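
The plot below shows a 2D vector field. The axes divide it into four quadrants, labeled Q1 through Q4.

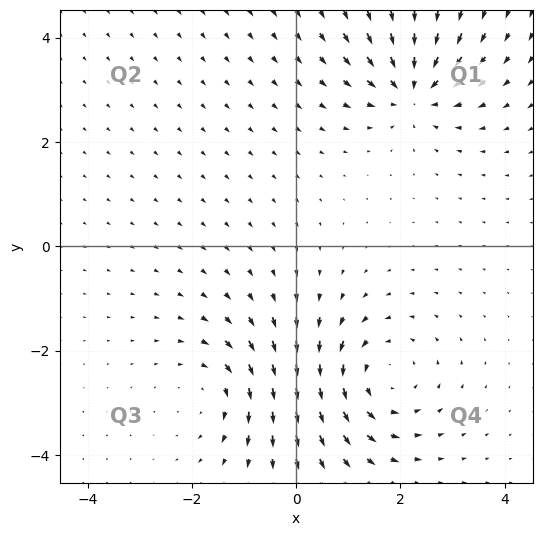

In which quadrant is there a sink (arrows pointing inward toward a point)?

The sink sits at approximately (2.2, 3.0), which lies in quadrant Q1. The divergence there is about -5, negative as expected for a sink.

Q1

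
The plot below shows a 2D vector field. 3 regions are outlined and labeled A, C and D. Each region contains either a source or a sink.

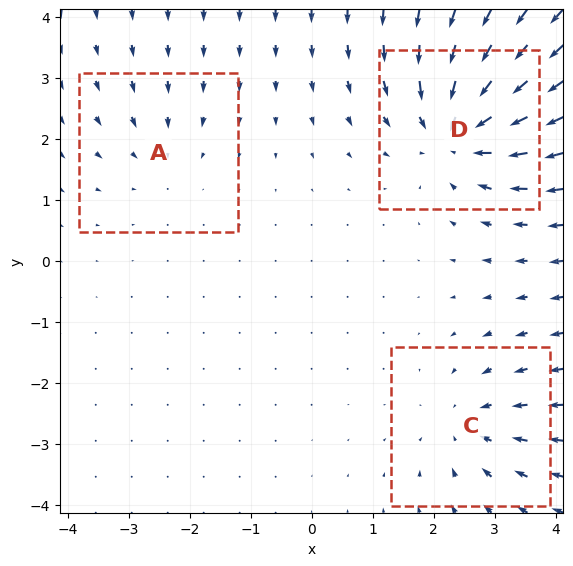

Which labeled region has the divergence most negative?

D

Divergence at each region's feature centre — A: about -2, C: about -3, D: about -6. Region D is most negative.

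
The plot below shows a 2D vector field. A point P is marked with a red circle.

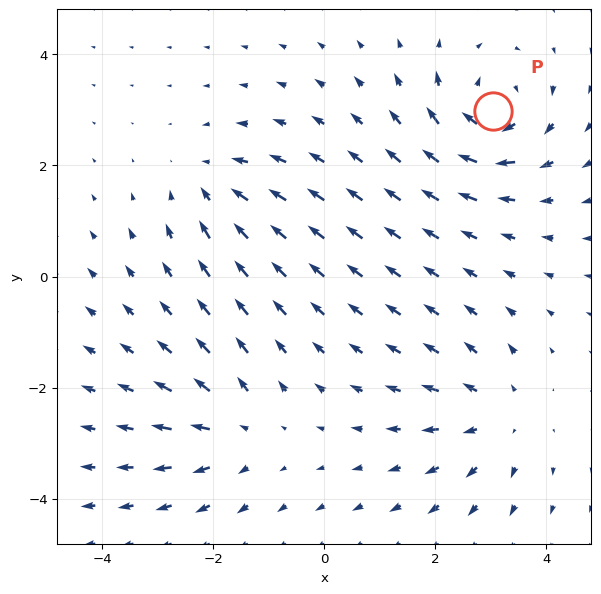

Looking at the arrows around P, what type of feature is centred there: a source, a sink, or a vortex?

At P (3.0, 3.0) the arrows circulate clockwise. Divergence ≈0, curl about -5 — near-zero divergence with nonzero curl is a vortex.

vortex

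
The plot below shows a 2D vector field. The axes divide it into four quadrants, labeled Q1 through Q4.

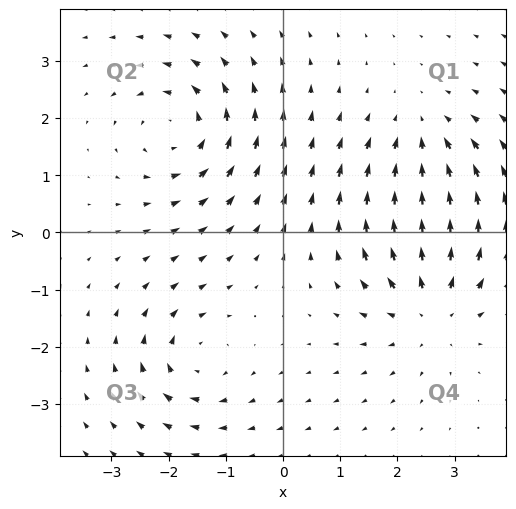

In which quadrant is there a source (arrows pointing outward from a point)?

The source sits at approximately (2.6, -1.3), which lies in quadrant Q4. The divergence there is about +4, positive as expected for a source.

Q4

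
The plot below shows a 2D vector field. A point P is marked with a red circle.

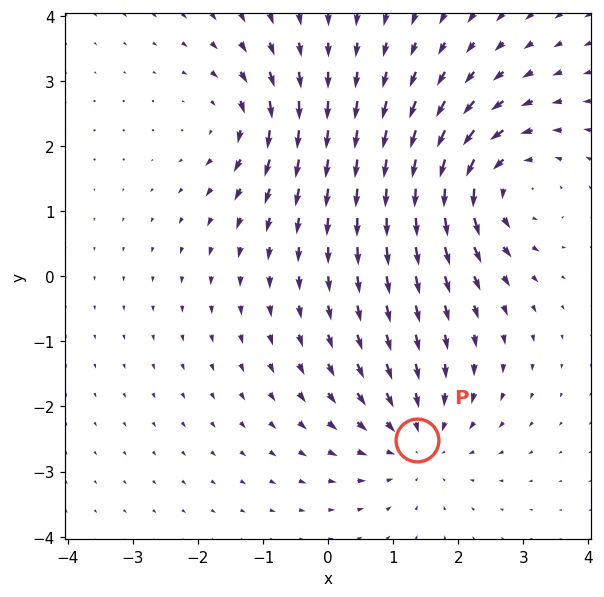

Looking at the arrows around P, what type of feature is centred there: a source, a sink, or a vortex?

At P (1.4, -2.5) the arrows converge inward. Divergence about -4, curl ≈0 — negative divergence with near-zero curl is a sink.

sink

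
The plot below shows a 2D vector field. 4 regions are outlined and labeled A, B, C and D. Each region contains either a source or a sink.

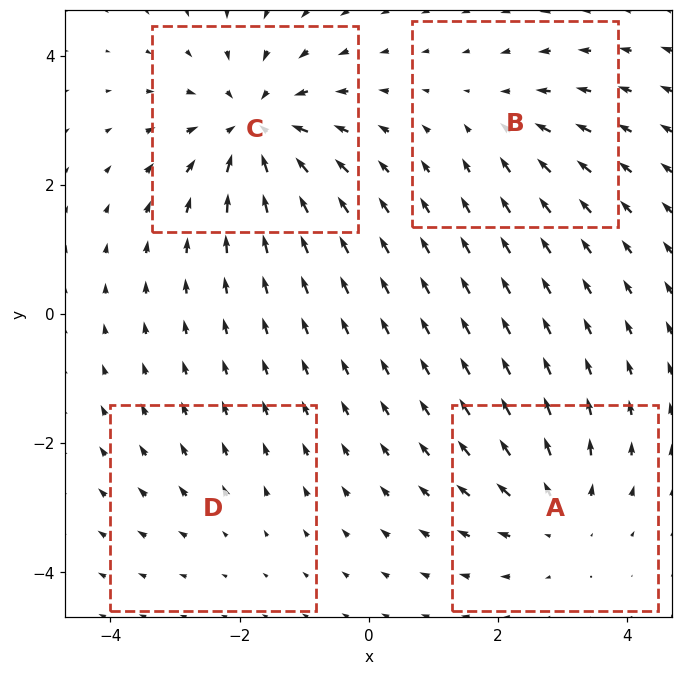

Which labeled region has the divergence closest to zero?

D

Divergence at each region's feature centre — A: about +5, B: about -3, C: about -7, D: about +2. Region D is closest to zero.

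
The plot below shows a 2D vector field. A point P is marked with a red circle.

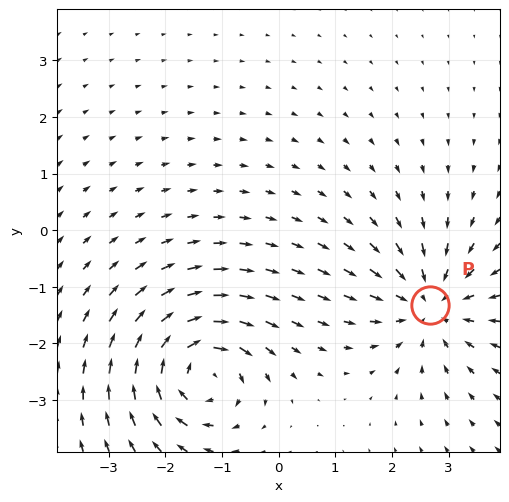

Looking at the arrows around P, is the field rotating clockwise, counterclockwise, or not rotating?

not rotating

Near P at (2.7, -1.3) the arrows show no circulation. The curl there is ≈0.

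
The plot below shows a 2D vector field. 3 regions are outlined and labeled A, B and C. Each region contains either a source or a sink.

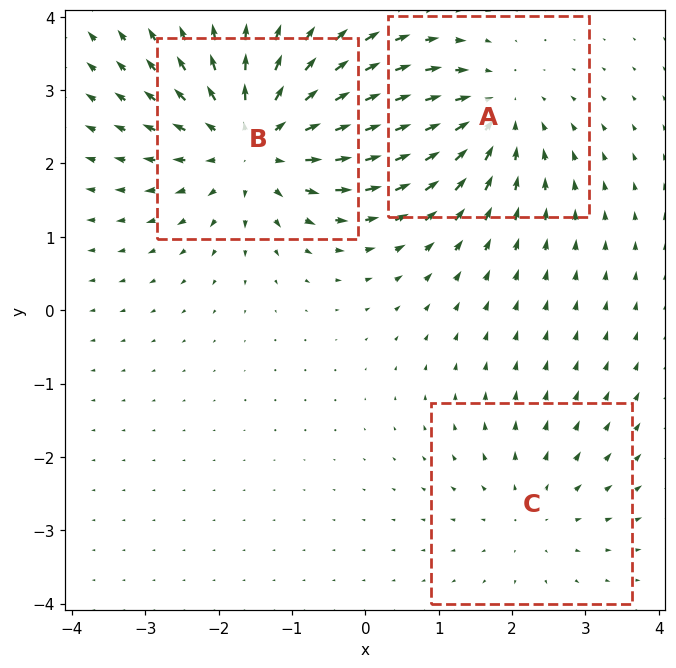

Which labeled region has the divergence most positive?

B

Divergence at each region's feature centre — A: about -3, B: about +4, C: about +2. Region B is most positive.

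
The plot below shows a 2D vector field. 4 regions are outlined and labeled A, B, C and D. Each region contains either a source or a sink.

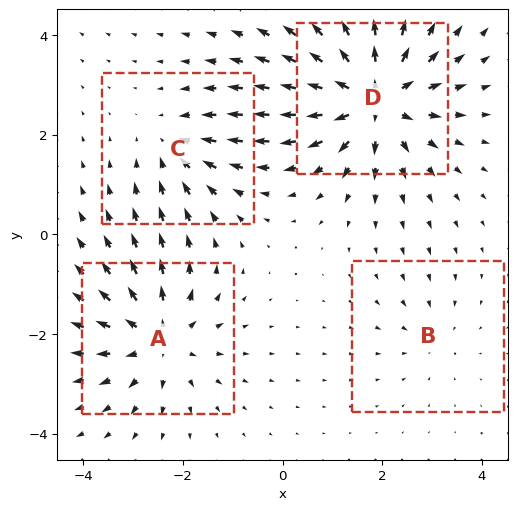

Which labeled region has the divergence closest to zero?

Divergence at each region's feature centre — A: about +5, B: about -2, C: about -3, D: about +7. Region B is closest to zero.

B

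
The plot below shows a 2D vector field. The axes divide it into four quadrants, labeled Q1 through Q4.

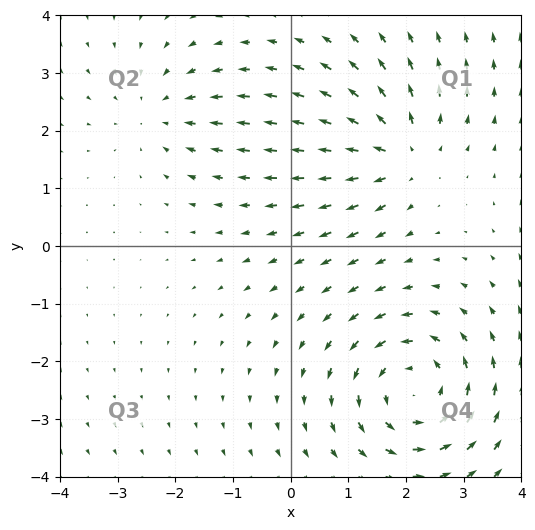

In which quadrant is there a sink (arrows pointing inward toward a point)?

The sink sits at approximately (-2.3, 2.3), which lies in quadrant Q2. The divergence there is about -2, negative as expected for a sink.

Q2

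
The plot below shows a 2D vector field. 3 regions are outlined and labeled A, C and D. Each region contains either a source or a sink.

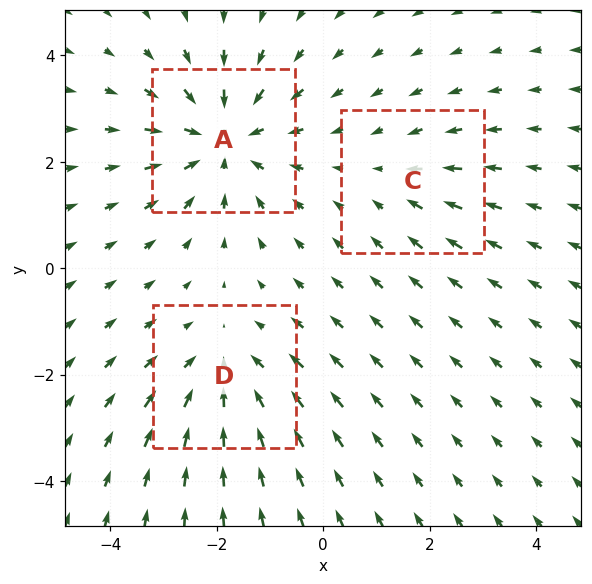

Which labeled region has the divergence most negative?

Divergence at each region's feature centre — A: about -4, C: about -2, D: about -3. Region A is most negative.

A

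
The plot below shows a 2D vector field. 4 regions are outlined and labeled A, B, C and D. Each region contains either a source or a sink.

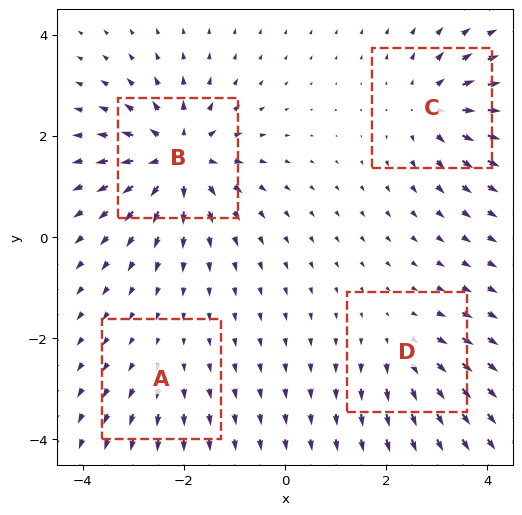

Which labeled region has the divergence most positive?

B

Divergence at each region's feature centre — A: about +2, B: about +9, C: about +6, D: about +4. Region B is most positive.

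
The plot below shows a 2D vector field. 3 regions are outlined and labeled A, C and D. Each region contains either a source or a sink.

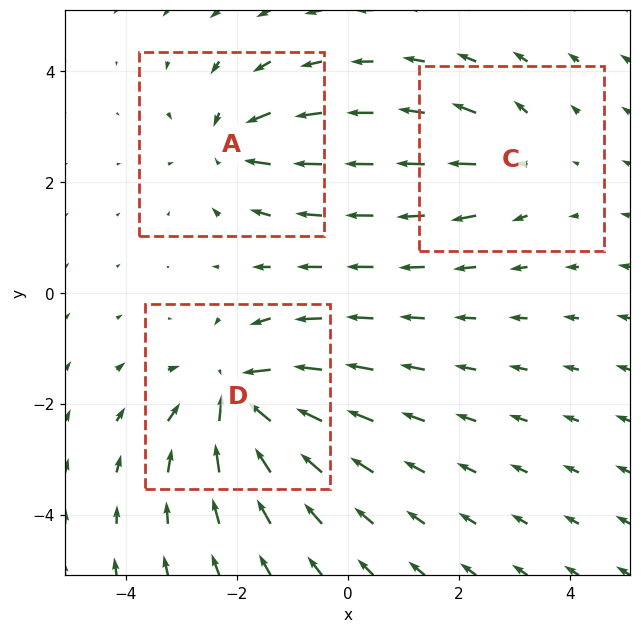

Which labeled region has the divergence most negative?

Divergence at each region's feature centre — A: about -3, C: about +2, D: about -5. Region D is most negative.

D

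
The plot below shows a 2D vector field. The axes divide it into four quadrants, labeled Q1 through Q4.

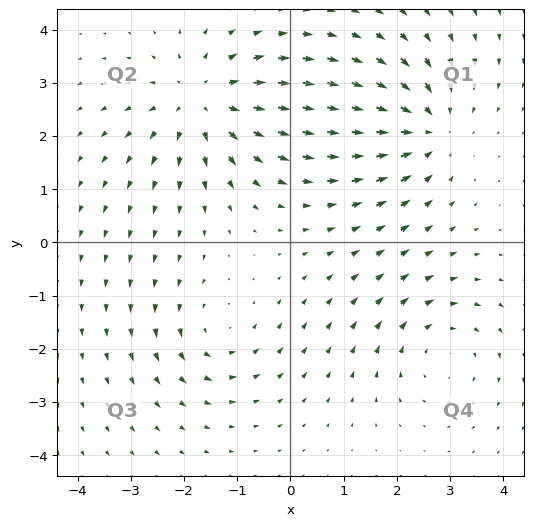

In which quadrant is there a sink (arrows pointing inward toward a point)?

The sink sits at approximately (2.6, 2.1), which lies in quadrant Q1. The divergence there is about -4, negative as expected for a sink.

Q1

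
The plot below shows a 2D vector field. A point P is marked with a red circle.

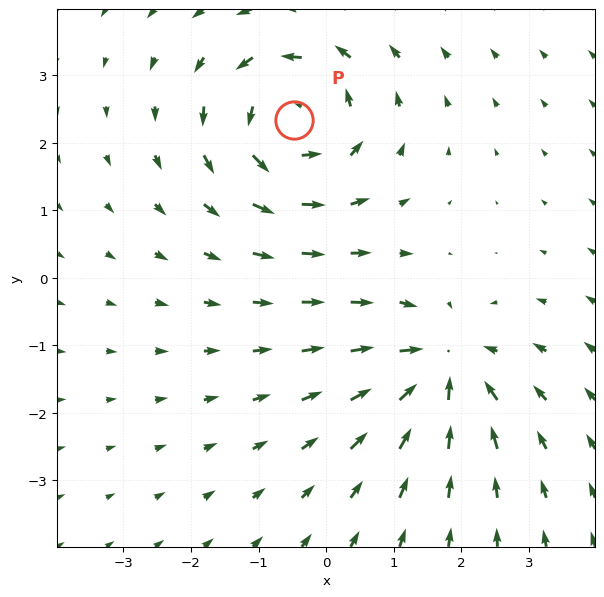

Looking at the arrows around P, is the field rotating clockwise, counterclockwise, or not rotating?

counterclockwise

Near P at (-0.5, 2.3) the arrows circulate counterclockwise. The curl (z-component) there is about +5; positive curl means counterclockwise rotation.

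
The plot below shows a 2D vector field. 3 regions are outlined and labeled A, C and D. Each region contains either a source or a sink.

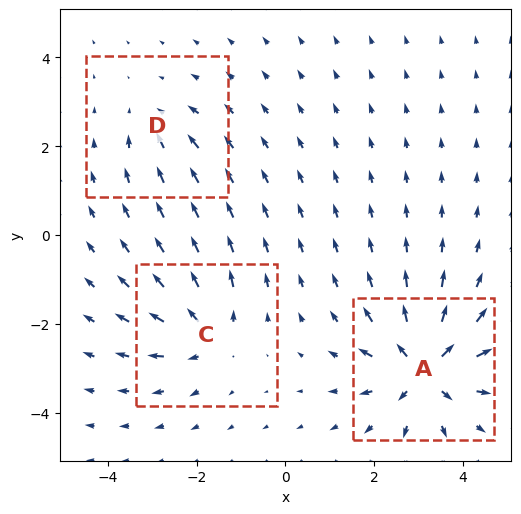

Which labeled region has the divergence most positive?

Divergence at each region's feature centre — A: about +6, C: about +4, D: about -2. Region A is most positive.

A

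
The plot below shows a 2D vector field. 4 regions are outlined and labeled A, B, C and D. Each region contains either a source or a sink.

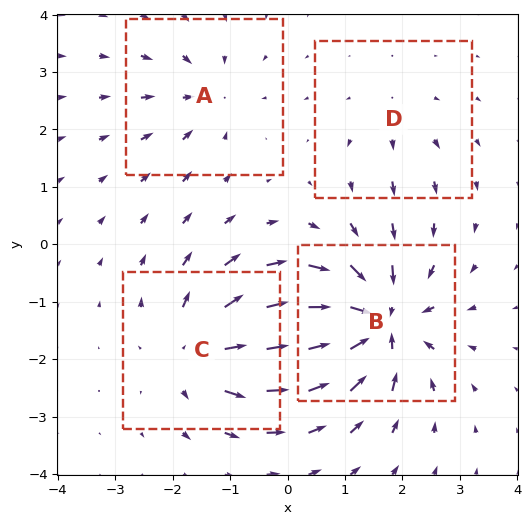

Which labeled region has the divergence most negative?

Divergence at each region's feature centre — A: about -4, B: about -8, C: about +6, D: about +2. Region B is most negative.

B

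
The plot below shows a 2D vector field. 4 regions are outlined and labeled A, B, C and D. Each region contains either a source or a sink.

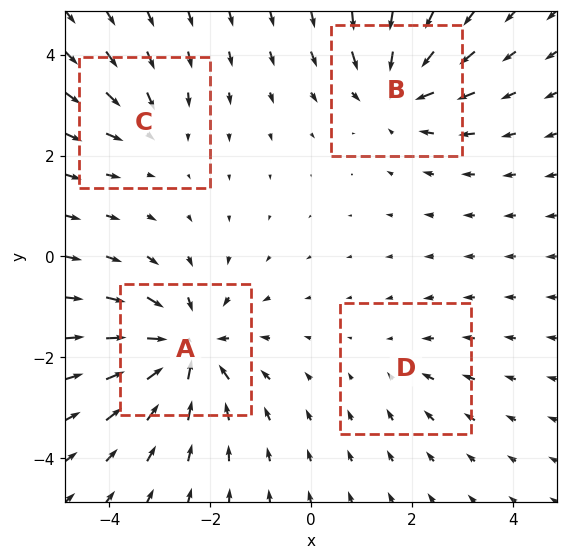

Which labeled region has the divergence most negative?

A

Divergence at each region's feature centre — A: about -6, B: about -5, C: about -3, D: about -2. Region A is most negative.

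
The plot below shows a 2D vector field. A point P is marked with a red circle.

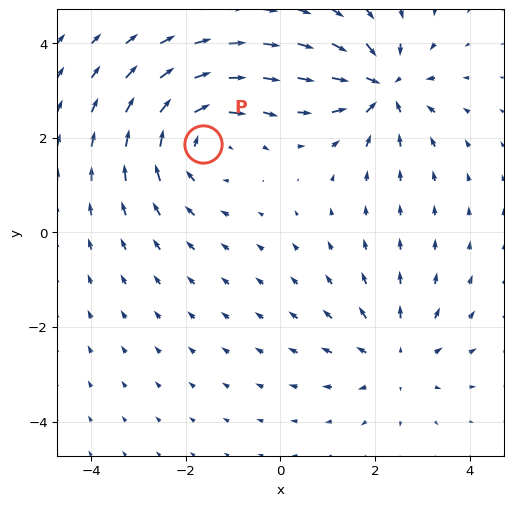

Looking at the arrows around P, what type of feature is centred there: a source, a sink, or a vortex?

At P (-1.6, 1.9) the arrows circulate clockwise. Divergence ≈0, curl about -4 — near-zero divergence with nonzero curl is a vortex.

vortex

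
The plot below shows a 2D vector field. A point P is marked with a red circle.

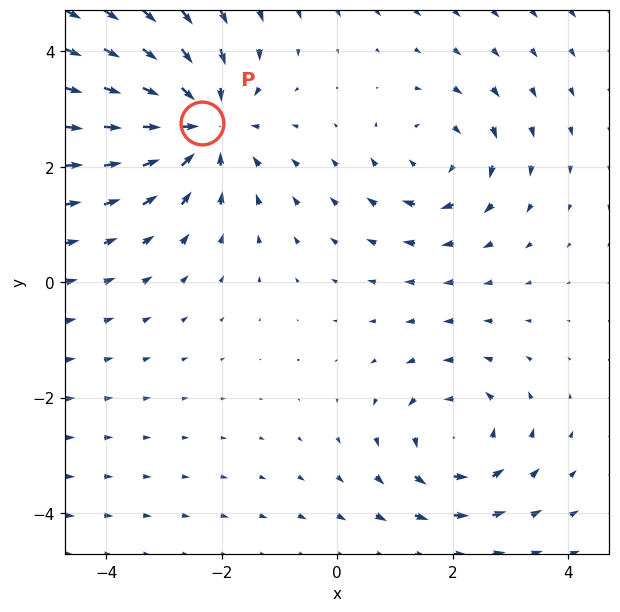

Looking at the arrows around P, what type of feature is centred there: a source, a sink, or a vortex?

sink

At P (-2.3, 2.8) the arrows converge inward. Divergence about -4, curl ≈0 — negative divergence with near-zero curl is a sink.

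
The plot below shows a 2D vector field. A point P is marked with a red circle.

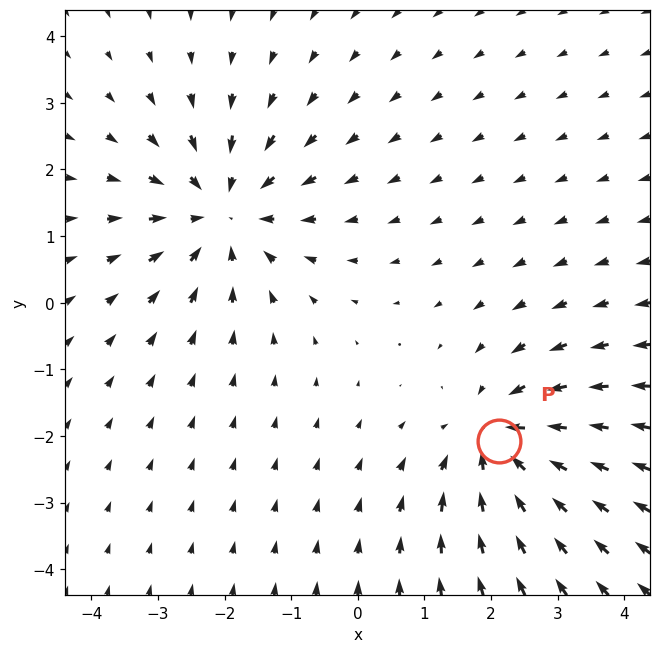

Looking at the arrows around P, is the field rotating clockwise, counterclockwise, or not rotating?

not rotating

Near P at (2.1, -2.1) the arrows show no circulation. The curl there is ≈0.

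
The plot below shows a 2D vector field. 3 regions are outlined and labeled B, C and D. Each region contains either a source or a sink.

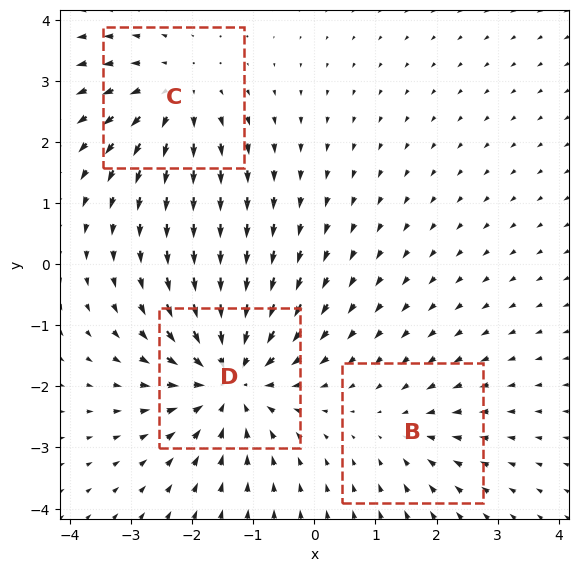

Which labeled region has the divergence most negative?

D

Divergence at each region's feature centre — B: about -2, C: about +3, D: about -5. Region D is most negative.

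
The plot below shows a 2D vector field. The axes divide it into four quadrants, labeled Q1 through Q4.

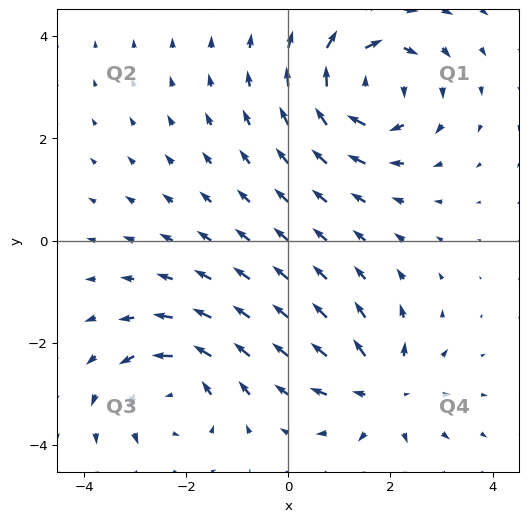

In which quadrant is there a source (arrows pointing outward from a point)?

Q4

The source sits at approximately (1.9, -3.0), which lies in quadrant Q4. The divergence there is about +4, positive as expected for a source.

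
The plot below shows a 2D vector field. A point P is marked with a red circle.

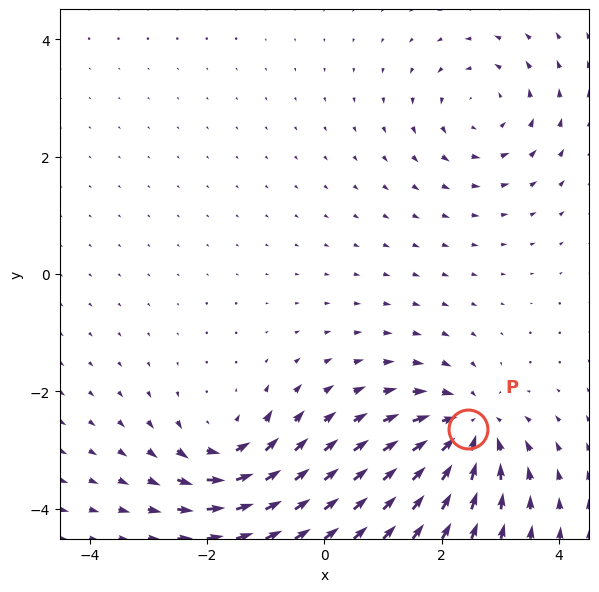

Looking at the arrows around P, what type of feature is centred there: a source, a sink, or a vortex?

sink

At P (2.4, -2.6) the arrows converge inward. Divergence about -5, curl ≈0 — negative divergence with near-zero curl is a sink.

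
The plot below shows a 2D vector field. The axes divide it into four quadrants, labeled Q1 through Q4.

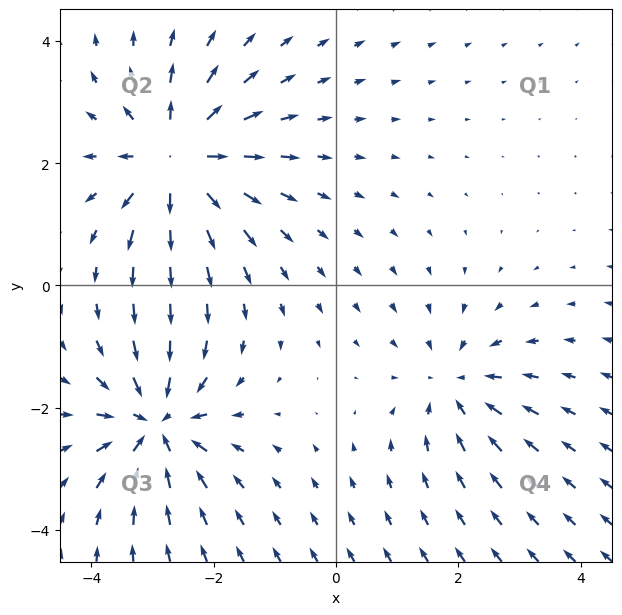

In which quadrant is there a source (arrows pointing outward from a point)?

The source sits at approximately (-2.6, 2.1), which lies in quadrant Q2. The divergence there is about +6, positive as expected for a source.

Q2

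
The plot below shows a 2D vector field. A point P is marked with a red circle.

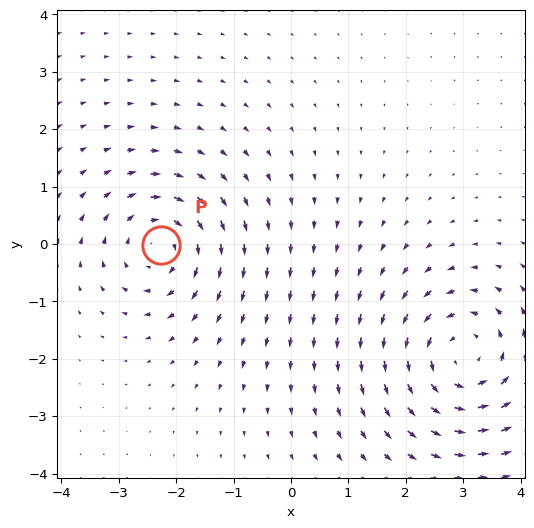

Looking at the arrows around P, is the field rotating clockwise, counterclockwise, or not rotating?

clockwise

Near P at (-2.3, -0.0) the arrows circulate clockwise. The curl (z-component) there is about -3; negative curl means clockwise rotation.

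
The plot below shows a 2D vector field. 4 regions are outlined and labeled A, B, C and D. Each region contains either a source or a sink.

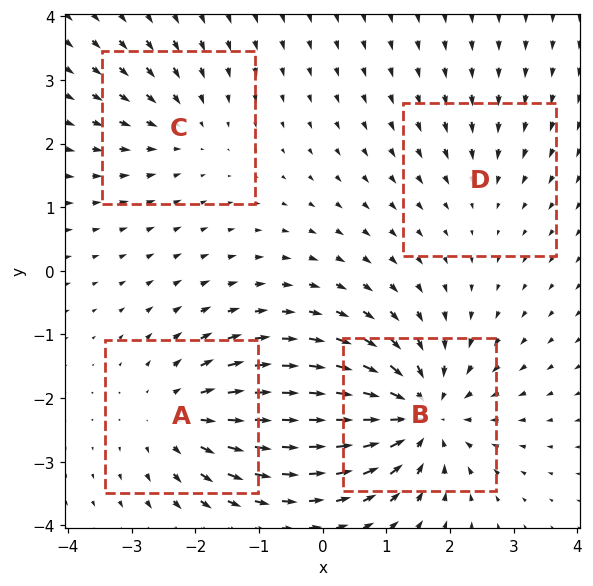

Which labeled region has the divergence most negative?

Divergence at each region's feature centre — A: about +5, B: about -7, C: about -3, D: about -2. Region B is most negative.

B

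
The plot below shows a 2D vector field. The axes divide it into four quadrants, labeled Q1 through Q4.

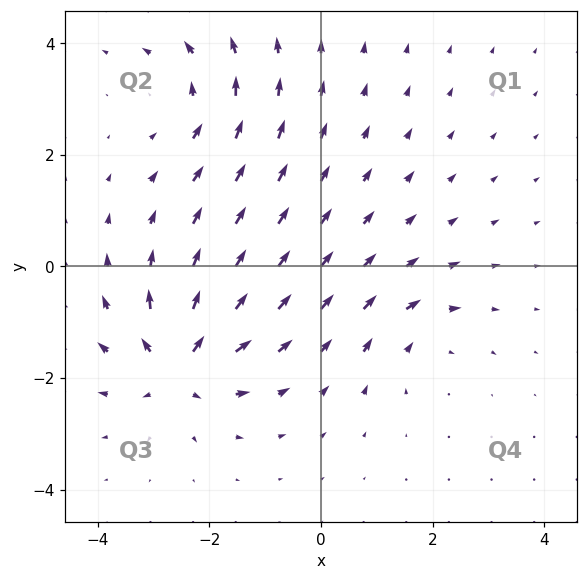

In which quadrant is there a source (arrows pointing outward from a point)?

The source sits at approximately (-2.6, -1.8), which lies in quadrant Q3. The divergence there is about +7, positive as expected for a source.

Q3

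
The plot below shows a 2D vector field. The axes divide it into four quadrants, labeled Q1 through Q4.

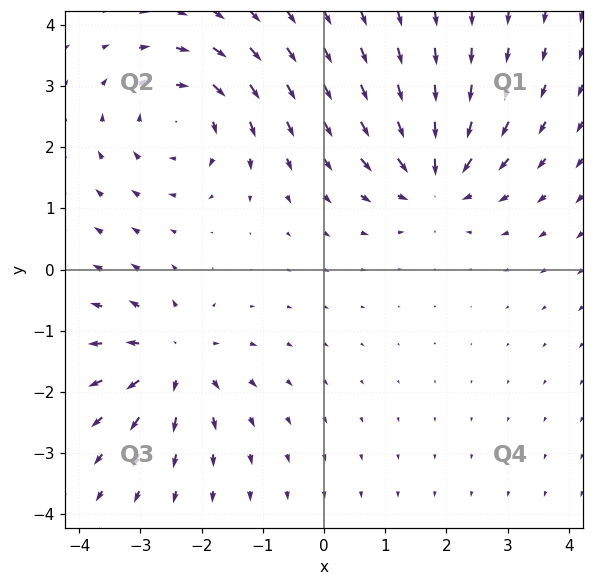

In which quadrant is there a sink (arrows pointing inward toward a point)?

Q1

The sink sits at approximately (1.8, 1.5), which lies in quadrant Q1. The divergence there is about -4, negative as expected for a sink.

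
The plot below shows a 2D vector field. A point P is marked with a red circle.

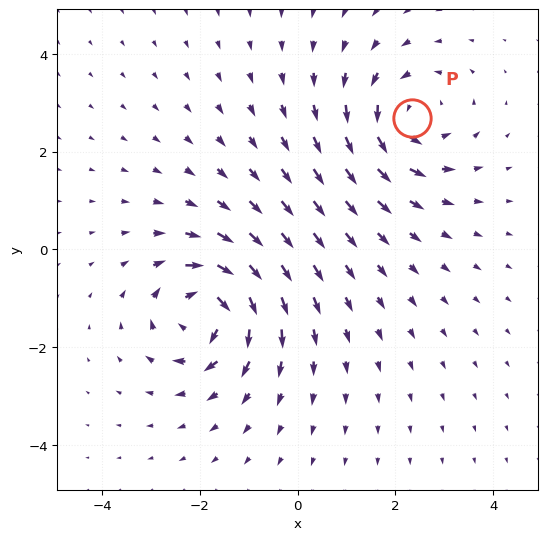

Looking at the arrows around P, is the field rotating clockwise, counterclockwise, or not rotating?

Near P at (2.3, 2.7) the arrows circulate counterclockwise. The curl (z-component) there is about +4; positive curl means counterclockwise rotation.

counterclockwise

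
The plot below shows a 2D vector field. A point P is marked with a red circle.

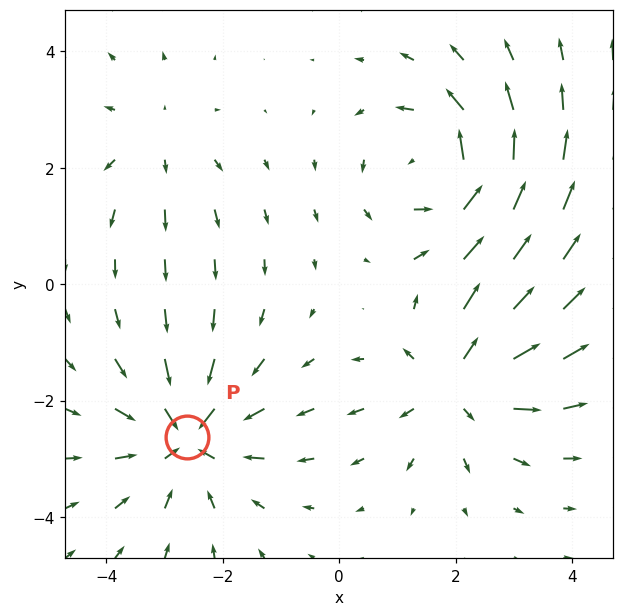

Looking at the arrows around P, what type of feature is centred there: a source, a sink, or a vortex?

sink

At P (-2.6, -2.6) the arrows converge inward. Divergence about -5, curl ≈0 — negative divergence with near-zero curl is a sink.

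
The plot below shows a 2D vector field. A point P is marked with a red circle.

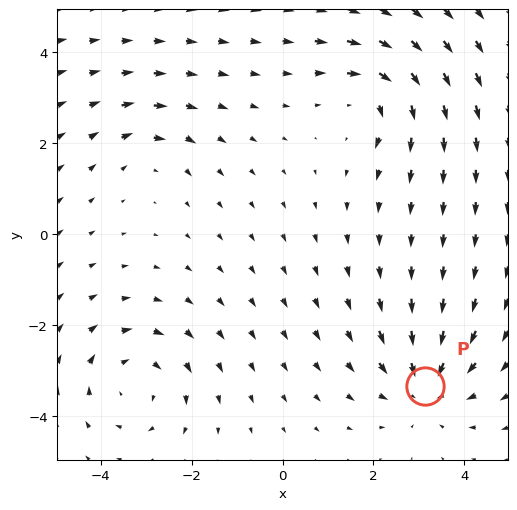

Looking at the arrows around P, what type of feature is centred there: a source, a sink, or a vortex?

sink

At P (3.1, -3.3) the arrows converge inward. Divergence about -4, curl ≈0 — negative divergence with near-zero curl is a sink.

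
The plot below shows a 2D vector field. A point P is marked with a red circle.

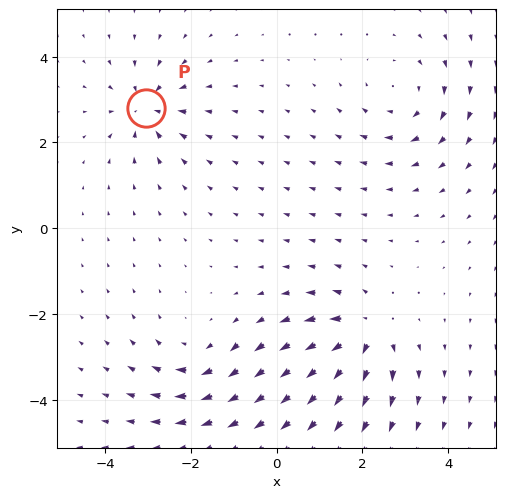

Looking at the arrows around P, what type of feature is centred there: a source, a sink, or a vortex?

sink

At P (-3.0, 2.8) the arrows converge inward. Divergence about -5, curl ≈0 — negative divergence with near-zero curl is a sink.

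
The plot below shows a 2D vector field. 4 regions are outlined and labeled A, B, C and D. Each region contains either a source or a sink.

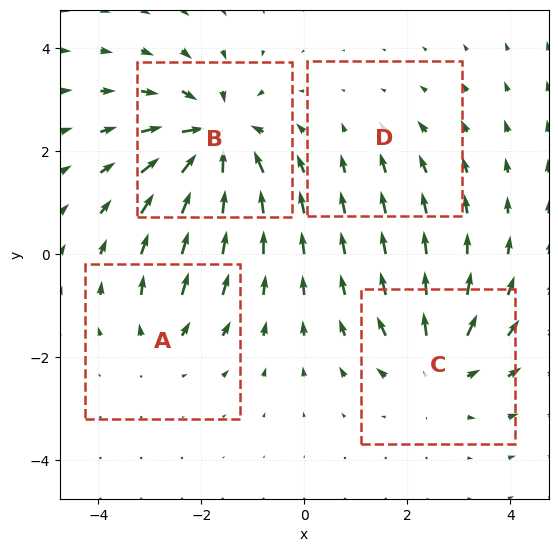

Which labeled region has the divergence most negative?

Divergence at each region's feature centre — A: about +3, B: about -8, C: about +5, D: about -2. Region B is most negative.

B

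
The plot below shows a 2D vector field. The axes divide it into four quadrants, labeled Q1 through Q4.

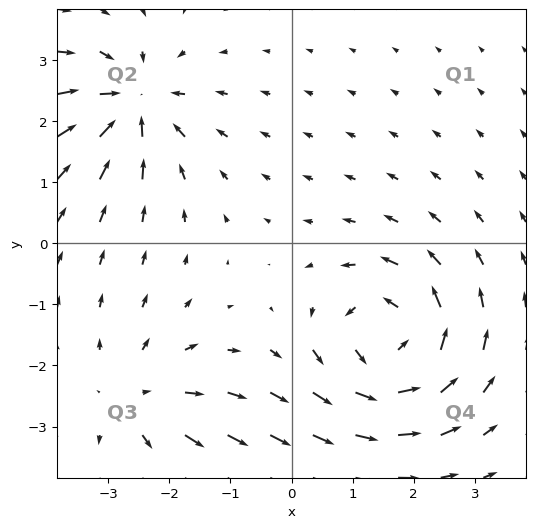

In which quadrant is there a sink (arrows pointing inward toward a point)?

The sink sits at approximately (-2.6, 2.3), which lies in quadrant Q2. The divergence there is about -4, negative as expected for a sink.

Q2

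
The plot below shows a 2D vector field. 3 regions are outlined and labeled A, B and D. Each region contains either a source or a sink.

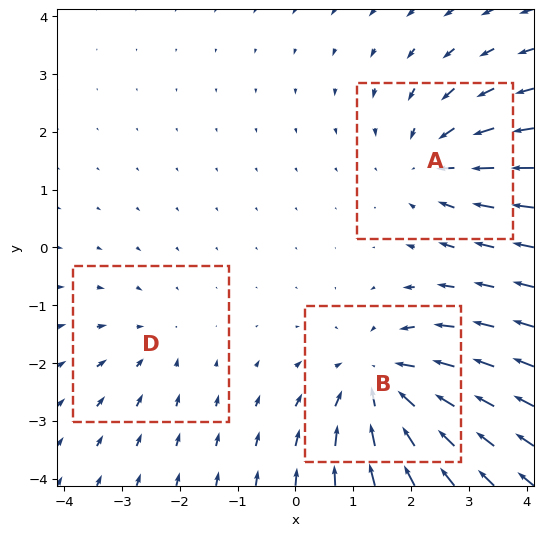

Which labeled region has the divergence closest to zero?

Divergence at each region's feature centre — A: about -3, B: about -4, D: about -2. Region D is closest to zero.

D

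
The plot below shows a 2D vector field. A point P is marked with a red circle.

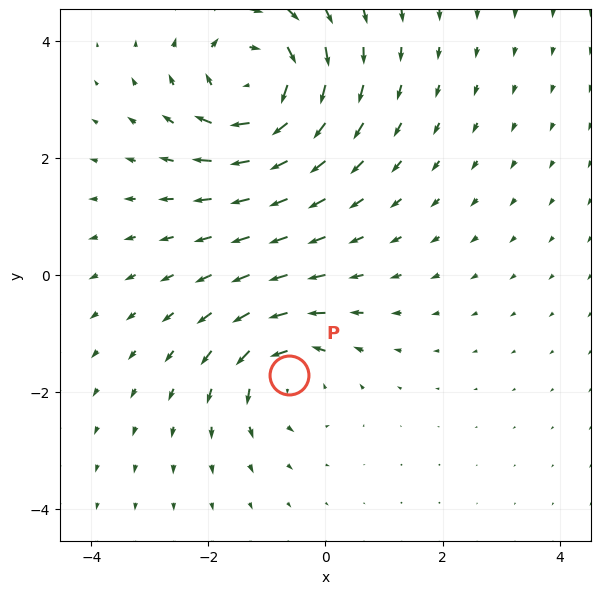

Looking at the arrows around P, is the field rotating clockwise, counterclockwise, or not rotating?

counterclockwise

Near P at (-0.6, -1.7) the arrows circulate counterclockwise. The curl (z-component) there is about +4; positive curl means counterclockwise rotation.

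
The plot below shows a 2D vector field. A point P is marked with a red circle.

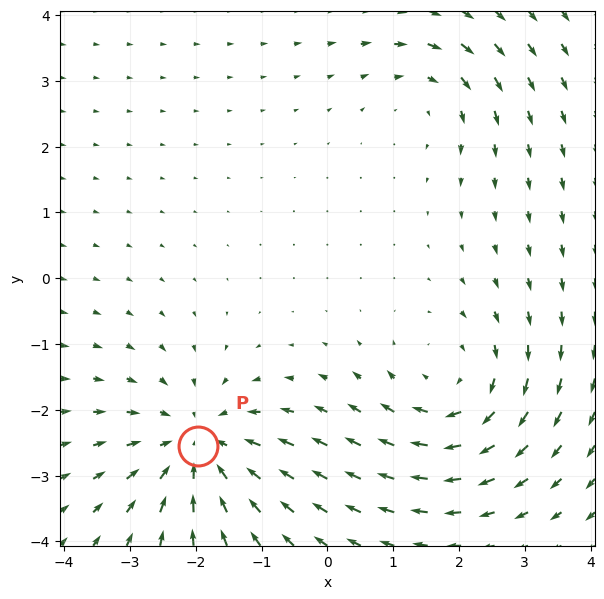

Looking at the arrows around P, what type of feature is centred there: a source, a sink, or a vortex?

sink

At P (-2.0, -2.5) the arrows converge inward. Divergence about -5, curl ≈0 — negative divergence with near-zero curl is a sink.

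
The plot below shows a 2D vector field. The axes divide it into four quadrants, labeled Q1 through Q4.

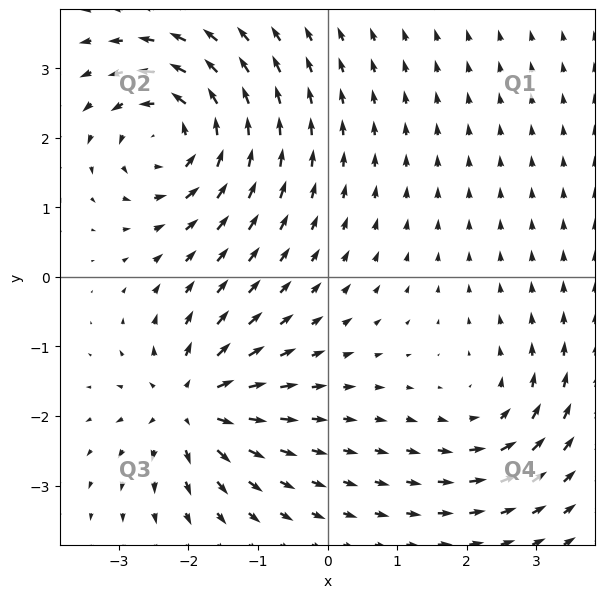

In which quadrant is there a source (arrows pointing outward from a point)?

Q3

The source sits at approximately (-2.0, -1.8), which lies in quadrant Q3. The divergence there is about +6, positive as expected for a source.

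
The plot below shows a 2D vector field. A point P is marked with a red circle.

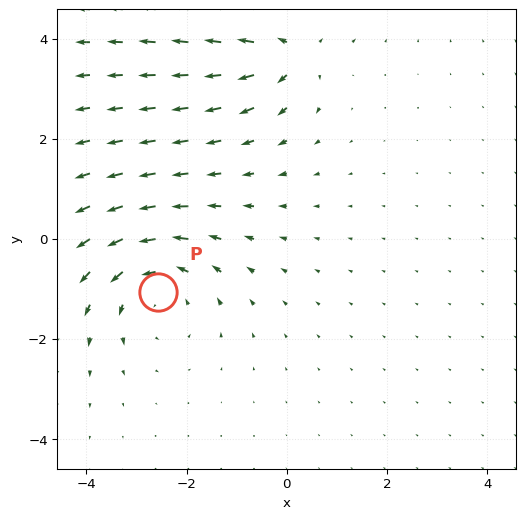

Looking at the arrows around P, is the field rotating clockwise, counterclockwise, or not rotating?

Near P at (-2.6, -1.1) the arrows circulate counterclockwise. The curl (z-component) there is about +4; positive curl means counterclockwise rotation.

counterclockwise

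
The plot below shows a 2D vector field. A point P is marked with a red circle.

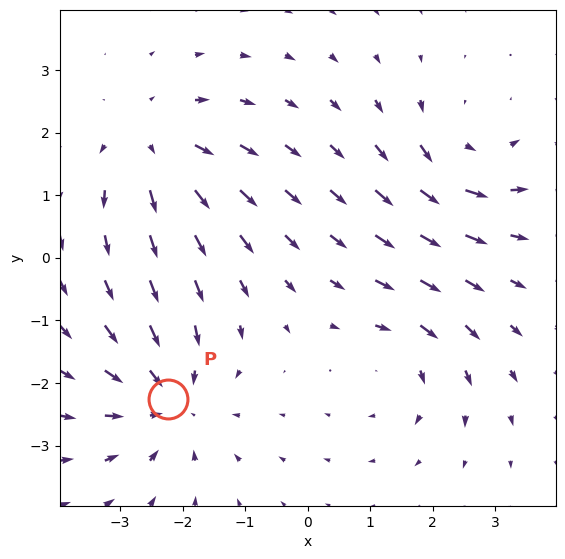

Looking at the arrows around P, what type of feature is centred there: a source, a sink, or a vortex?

At P (-2.2, -2.3) the arrows converge inward. Divergence about -4, curl ≈0 — negative divergence with near-zero curl is a sink.

sink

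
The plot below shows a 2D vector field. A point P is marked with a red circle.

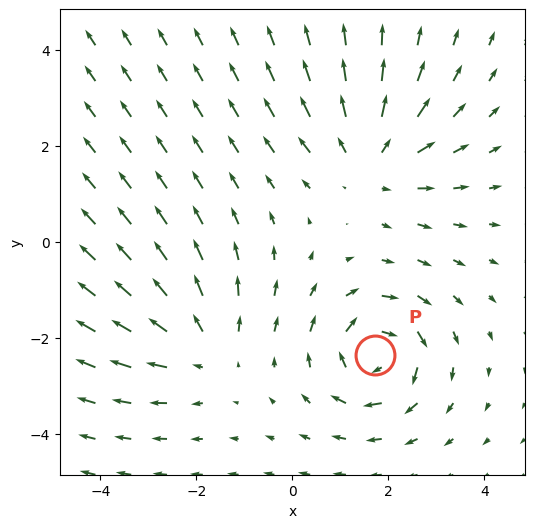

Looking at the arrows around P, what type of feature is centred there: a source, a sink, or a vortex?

At P (1.7, -2.3) the arrows circulate clockwise. Divergence ≈0, curl about -4 — near-zero divergence with nonzero curl is a vortex.

vortex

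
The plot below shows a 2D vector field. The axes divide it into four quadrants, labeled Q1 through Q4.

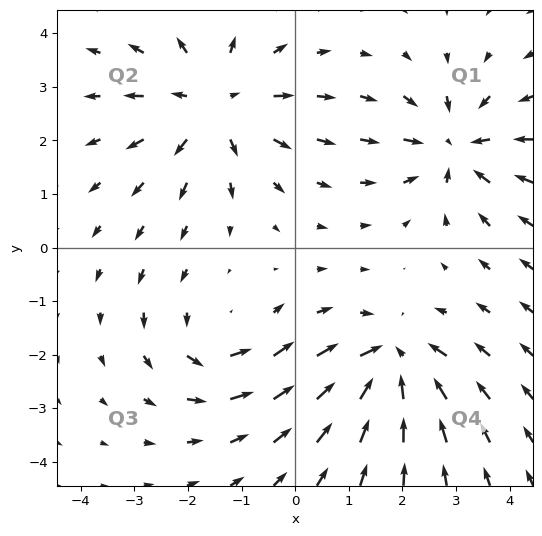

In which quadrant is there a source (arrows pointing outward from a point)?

The source sits at approximately (-1.5, 2.7), which lies in quadrant Q2. The divergence there is about +4, positive as expected for a source.

Q2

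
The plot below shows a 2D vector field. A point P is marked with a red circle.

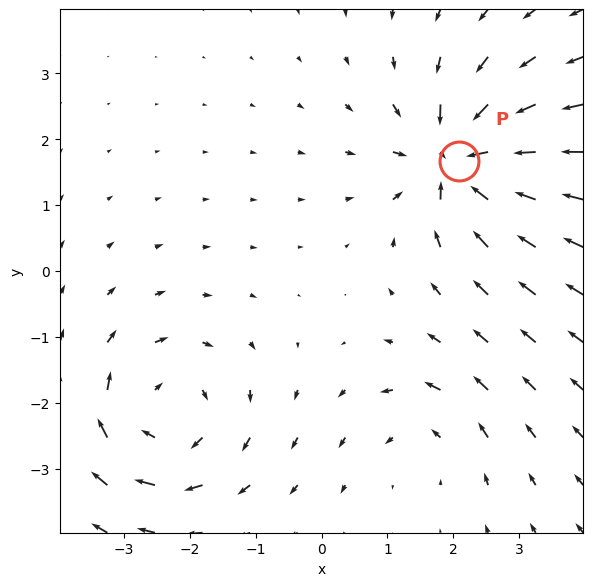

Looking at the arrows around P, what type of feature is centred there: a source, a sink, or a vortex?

At P (2.1, 1.7) the arrows converge inward. Divergence about -7, curl ≈0 — negative divergence with near-zero curl is a sink.

sink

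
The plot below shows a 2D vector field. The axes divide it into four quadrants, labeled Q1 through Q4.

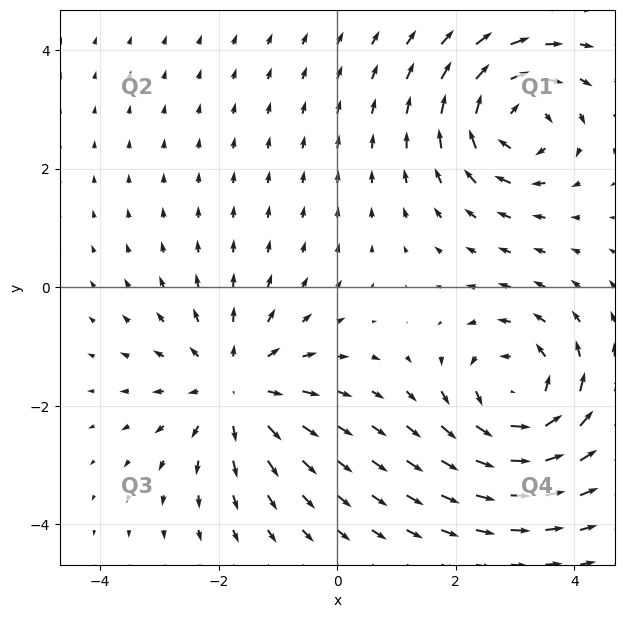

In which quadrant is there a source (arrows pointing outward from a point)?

The source sits at approximately (-1.7, -1.7), which lies in quadrant Q3. The divergence there is about +4, positive as expected for a source.

Q3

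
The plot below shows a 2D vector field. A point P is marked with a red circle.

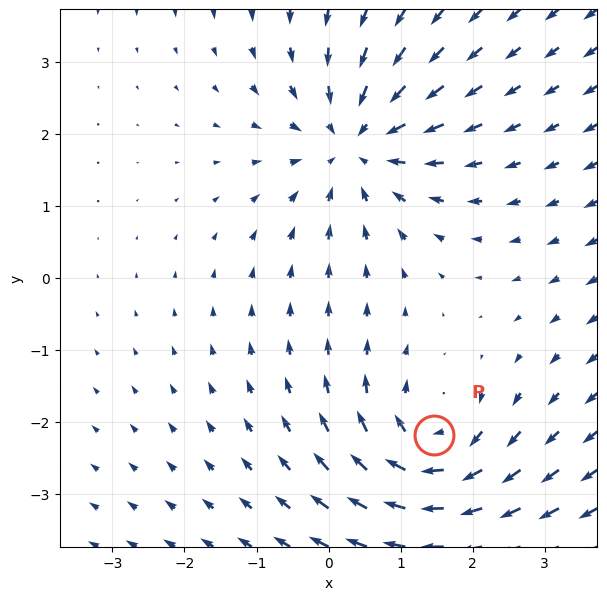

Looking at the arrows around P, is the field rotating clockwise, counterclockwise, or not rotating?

Near P at (1.5, -2.2) the arrows circulate clockwise. The curl (z-component) there is about -4; negative curl means clockwise rotation.

clockwise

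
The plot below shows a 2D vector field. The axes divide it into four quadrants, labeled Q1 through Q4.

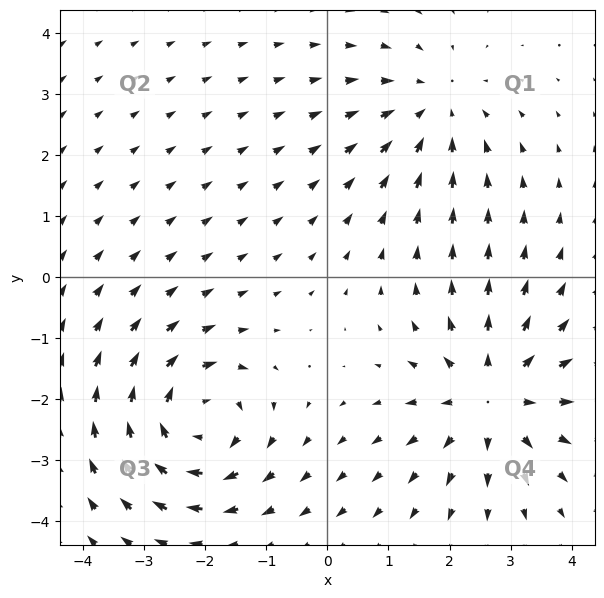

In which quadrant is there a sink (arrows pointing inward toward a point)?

The sink sits at approximately (1.7, 2.8), which lies in quadrant Q1. The divergence there is about -3, negative as expected for a sink.

Q1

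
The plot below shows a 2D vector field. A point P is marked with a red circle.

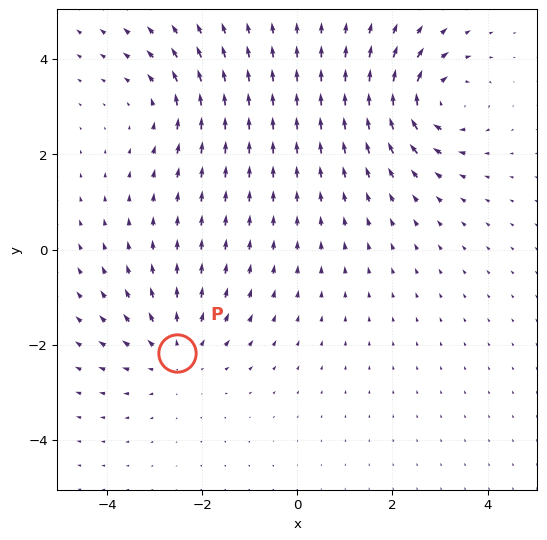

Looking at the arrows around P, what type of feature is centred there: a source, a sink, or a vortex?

source

At P (-2.5, -2.2) the arrows spread outward. Divergence about +3, curl ≈0 — positive divergence with near-zero curl is a source.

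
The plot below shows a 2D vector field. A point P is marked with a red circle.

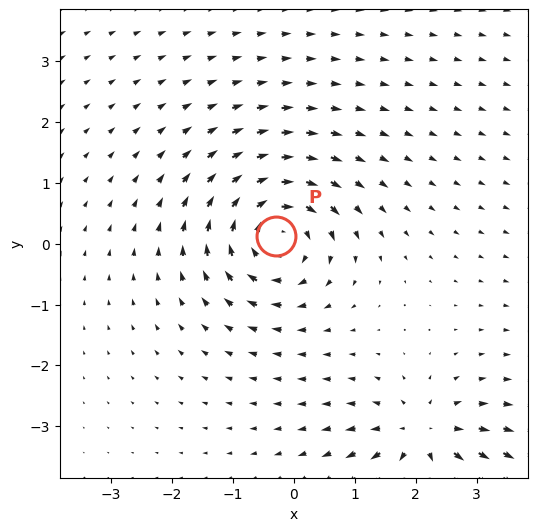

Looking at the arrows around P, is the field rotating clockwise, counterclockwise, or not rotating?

Near P at (-0.3, 0.1) the arrows circulate clockwise. The curl (z-component) there is about -7; negative curl means clockwise rotation.

clockwise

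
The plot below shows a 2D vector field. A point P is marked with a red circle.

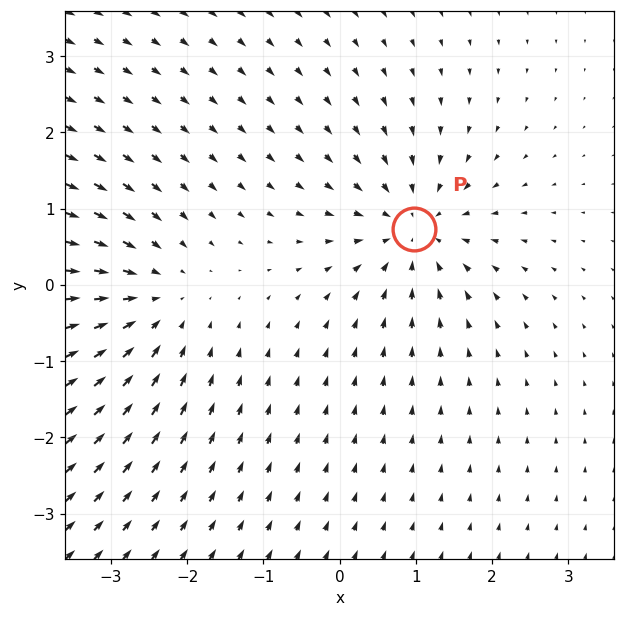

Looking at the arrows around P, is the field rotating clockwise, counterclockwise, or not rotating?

not rotating

Near P at (1.0, 0.7) the arrows show no circulation. The curl there is ≈0.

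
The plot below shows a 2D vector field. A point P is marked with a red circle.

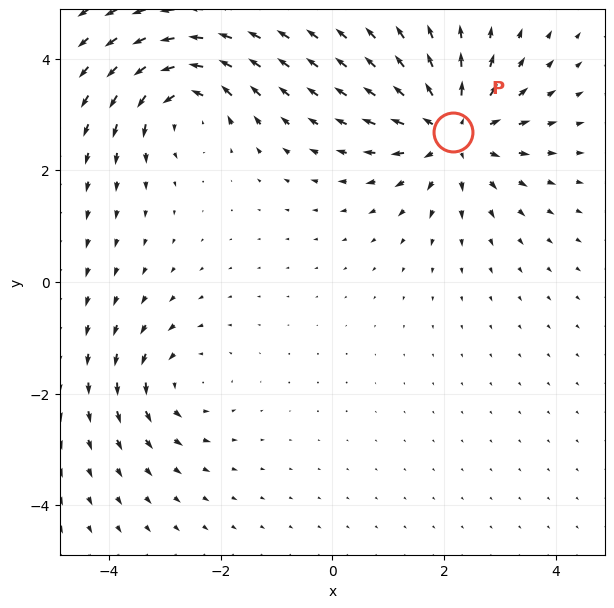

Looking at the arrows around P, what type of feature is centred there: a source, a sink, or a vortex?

source

At P (2.2, 2.7) the arrows spread outward. Divergence about +5, curl ≈0 — positive divergence with near-zero curl is a source.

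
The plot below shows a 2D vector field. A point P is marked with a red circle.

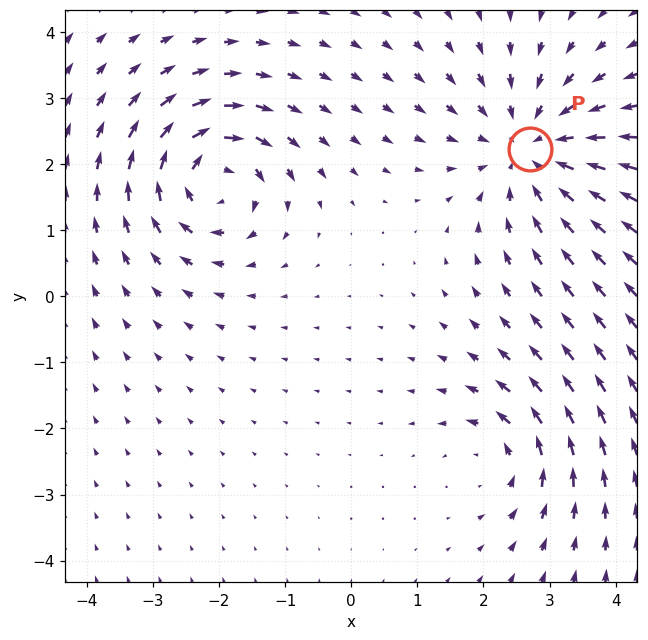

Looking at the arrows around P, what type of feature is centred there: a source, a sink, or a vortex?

sink

At P (2.7, 2.2) the arrows converge inward. Divergence about -4, curl ≈0 — negative divergence with near-zero curl is a sink.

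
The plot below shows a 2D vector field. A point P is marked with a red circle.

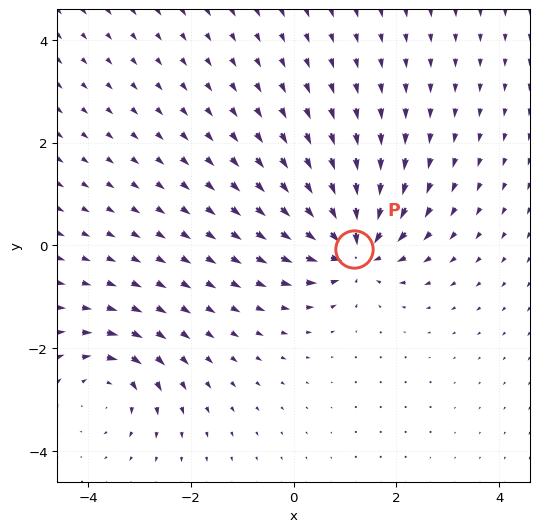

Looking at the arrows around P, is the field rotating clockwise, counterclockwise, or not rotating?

not rotating

Near P at (1.2, -0.1) the arrows show no circulation. The curl there is ≈0.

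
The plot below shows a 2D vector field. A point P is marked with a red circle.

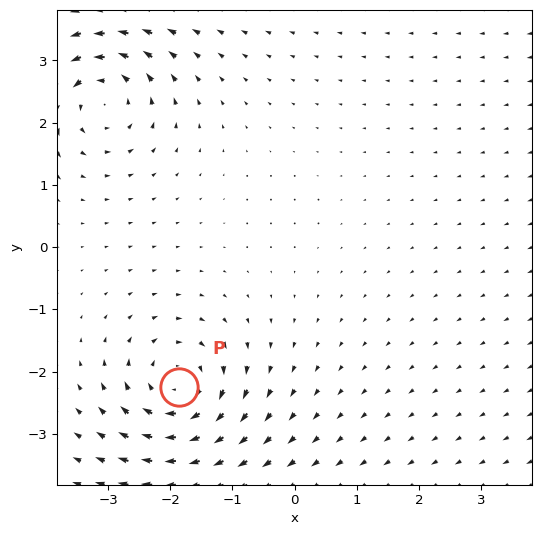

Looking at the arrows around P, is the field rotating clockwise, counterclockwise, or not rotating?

clockwise

Near P at (-1.9, -2.3) the arrows circulate clockwise. The curl (z-component) there is about -5; negative curl means clockwise rotation.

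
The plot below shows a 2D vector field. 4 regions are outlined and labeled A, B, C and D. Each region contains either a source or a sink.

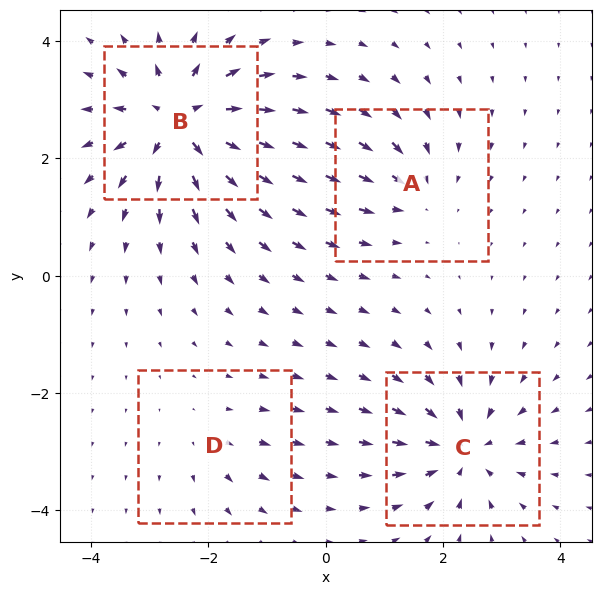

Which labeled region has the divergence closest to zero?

Divergence at each region's feature centre — A: about -4, B: about +8, C: about -6, D: about +2. Region D is closest to zero.

D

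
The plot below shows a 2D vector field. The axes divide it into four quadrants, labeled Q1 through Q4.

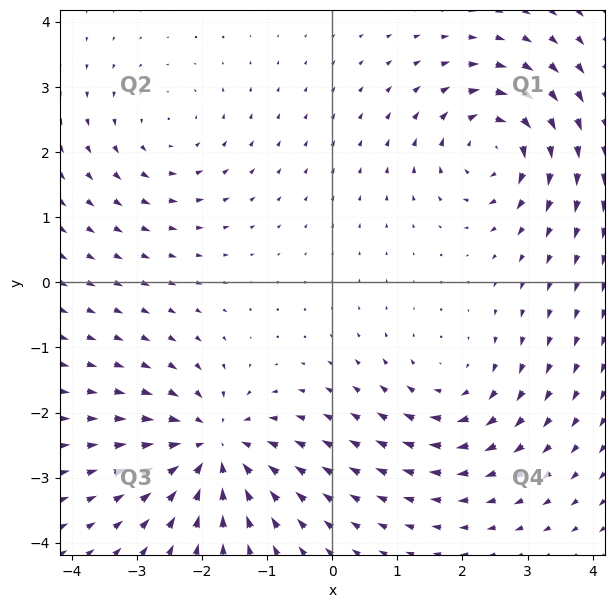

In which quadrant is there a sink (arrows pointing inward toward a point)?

The sink sits at approximately (-1.8, -2.5), which lies in quadrant Q3. The divergence there is about -5, negative as expected for a sink.

Q3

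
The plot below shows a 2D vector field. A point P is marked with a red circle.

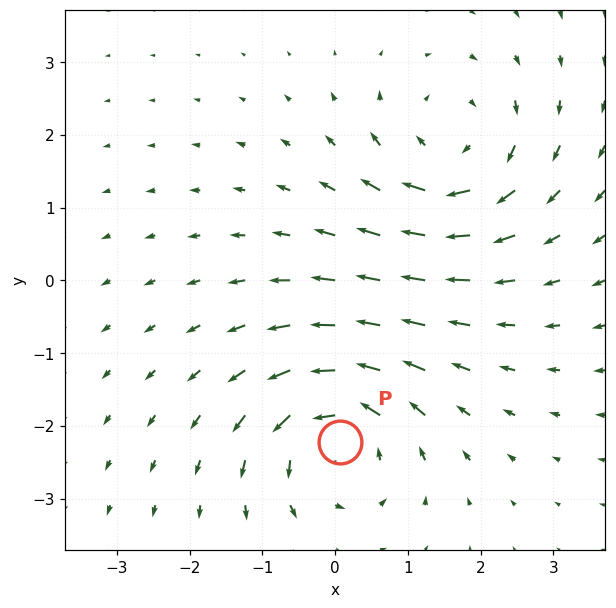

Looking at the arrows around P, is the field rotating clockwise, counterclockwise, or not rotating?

counterclockwise

Near P at (0.1, -2.2) the arrows circulate counterclockwise. The curl (z-component) there is about +6; positive curl means counterclockwise rotation.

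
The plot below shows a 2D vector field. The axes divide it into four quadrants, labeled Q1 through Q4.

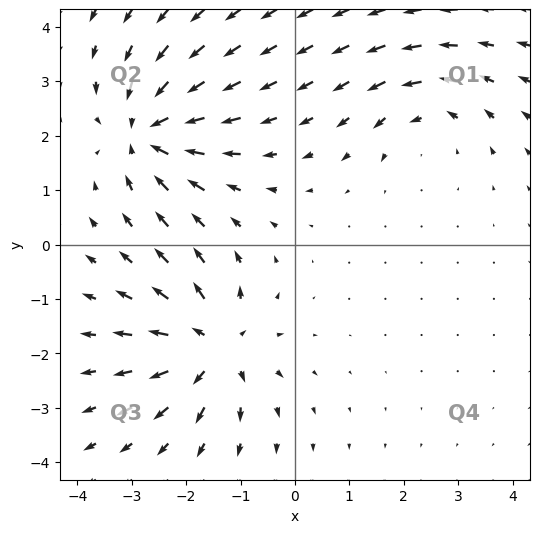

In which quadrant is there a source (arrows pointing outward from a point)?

Q3

The source sits at approximately (-1.5, -1.9), which lies in quadrant Q3. The divergence there is about +5, positive as expected for a source.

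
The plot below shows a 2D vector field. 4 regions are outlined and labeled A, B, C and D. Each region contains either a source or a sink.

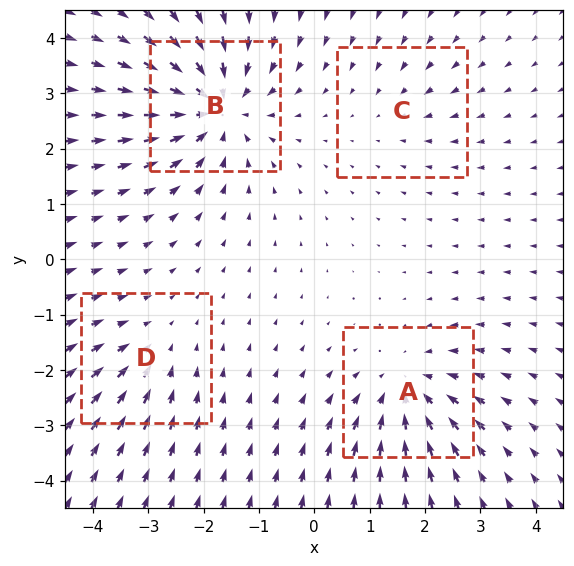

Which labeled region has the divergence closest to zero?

C

Divergence at each region's feature centre — A: about -5, B: about -7, C: about -2, D: about -3. Region C is closest to zero.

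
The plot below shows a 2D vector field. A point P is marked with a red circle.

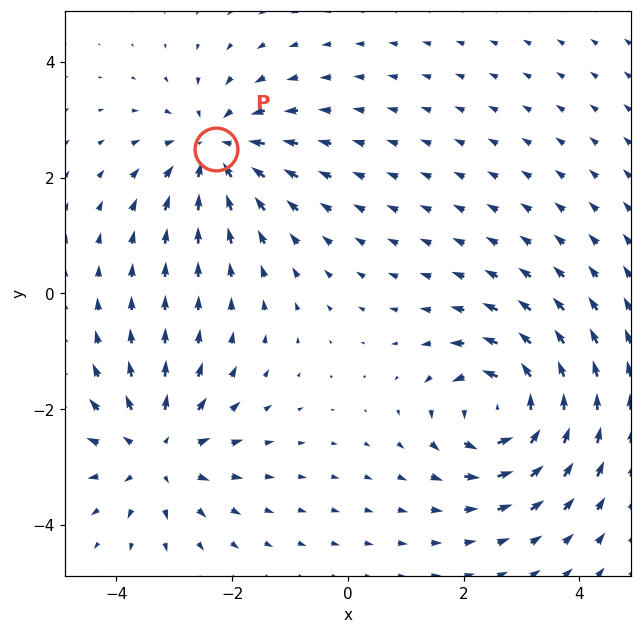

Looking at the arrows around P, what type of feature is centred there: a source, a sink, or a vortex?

At P (-2.3, 2.5) the arrows converge inward. Divergence about -5, curl ≈0 — negative divergence with near-zero curl is a sink.

sink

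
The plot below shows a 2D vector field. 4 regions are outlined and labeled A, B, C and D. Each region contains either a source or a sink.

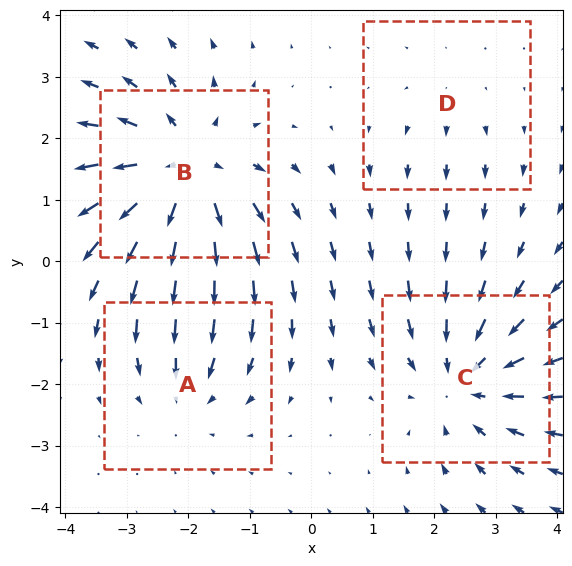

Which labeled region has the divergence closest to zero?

D

Divergence at each region's feature centre — A: about -3, B: about +6, C: about -4, D: about +2. Region D is closest to zero.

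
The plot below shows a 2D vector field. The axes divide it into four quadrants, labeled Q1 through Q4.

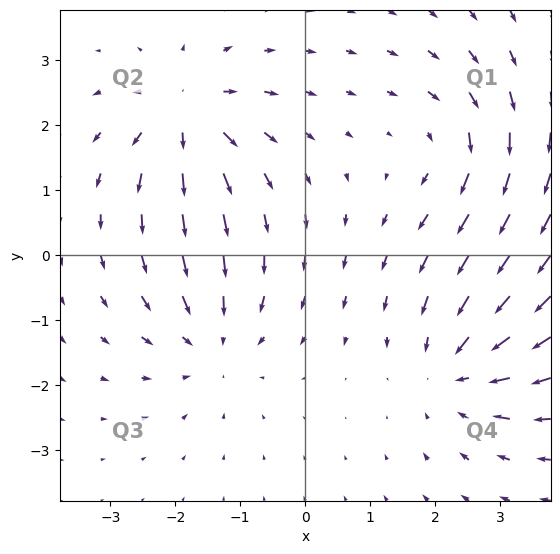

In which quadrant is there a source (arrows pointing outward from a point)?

The source sits at approximately (-1.8, 2.2), which lies in quadrant Q2. The divergence there is about +5, positive as expected for a source.

Q2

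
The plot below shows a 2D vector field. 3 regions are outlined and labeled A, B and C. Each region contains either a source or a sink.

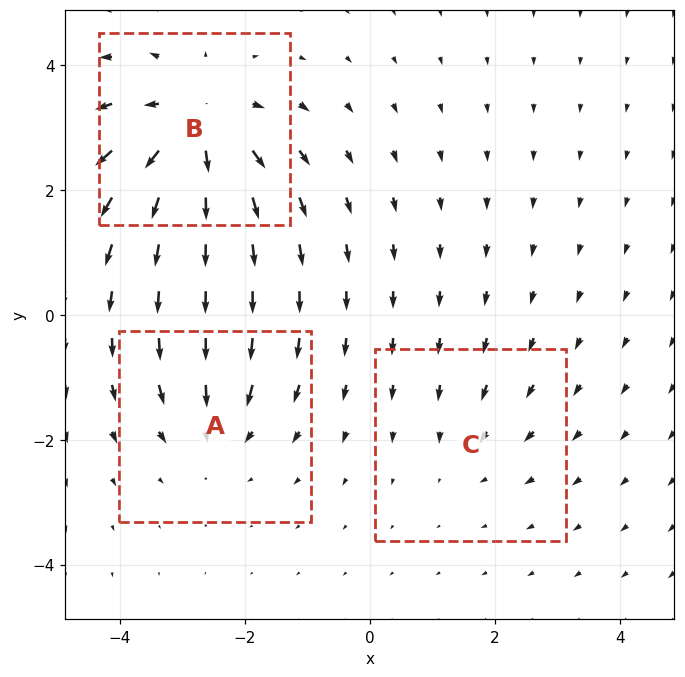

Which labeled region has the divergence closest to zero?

C

Divergence at each region's feature centre — A: about -3, B: about +5, C: about -2. Region C is closest to zero.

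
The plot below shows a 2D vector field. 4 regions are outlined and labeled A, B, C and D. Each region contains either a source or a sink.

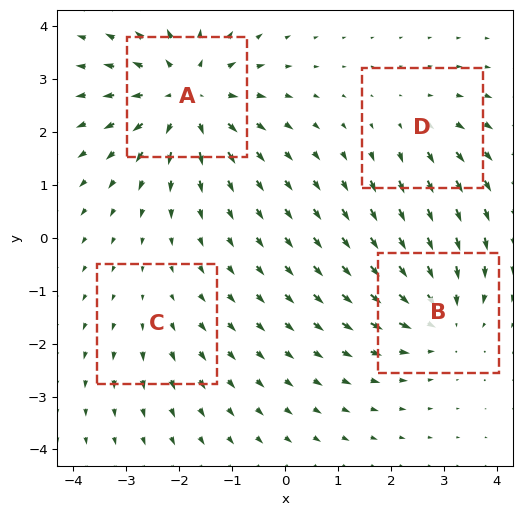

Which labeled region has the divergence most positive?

Divergence at each region's feature centre — A: about +6, B: about -4, C: about +2, D: about +3. Region A is most positive.

A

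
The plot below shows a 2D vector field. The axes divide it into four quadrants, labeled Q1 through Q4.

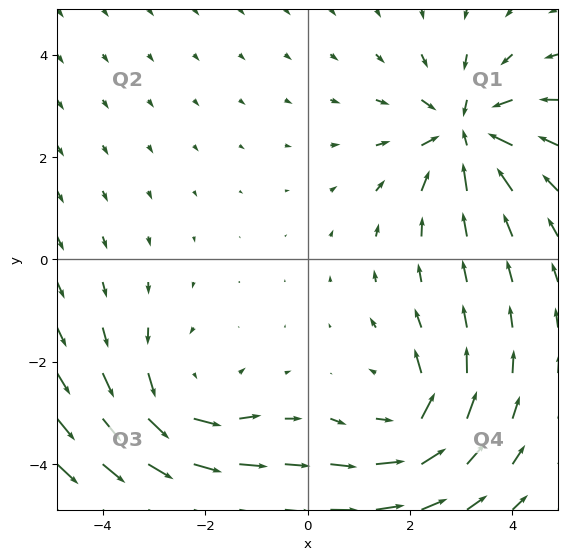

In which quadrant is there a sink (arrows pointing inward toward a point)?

The sink sits at approximately (3.1, 2.5), which lies in quadrant Q1. The divergence there is about -5, negative as expected for a sink.

Q1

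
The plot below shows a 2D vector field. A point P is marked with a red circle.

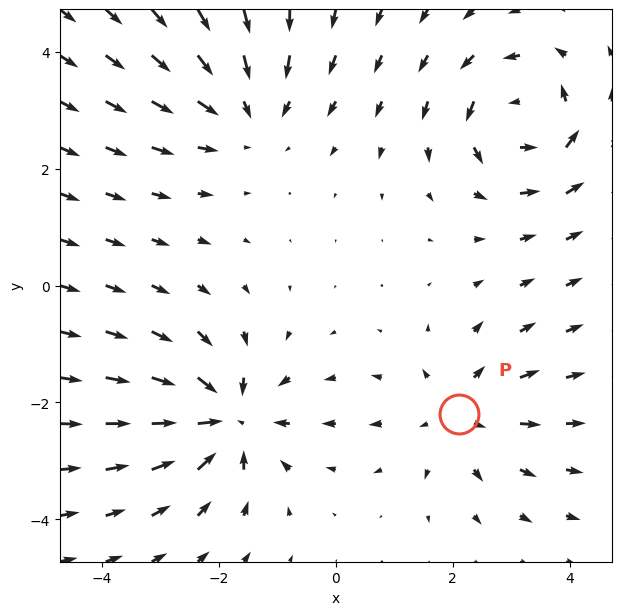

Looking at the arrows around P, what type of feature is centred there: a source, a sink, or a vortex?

source

At P (2.1, -2.2) the arrows spread outward. Divergence about +3, curl ≈0 — positive divergence with near-zero curl is a source.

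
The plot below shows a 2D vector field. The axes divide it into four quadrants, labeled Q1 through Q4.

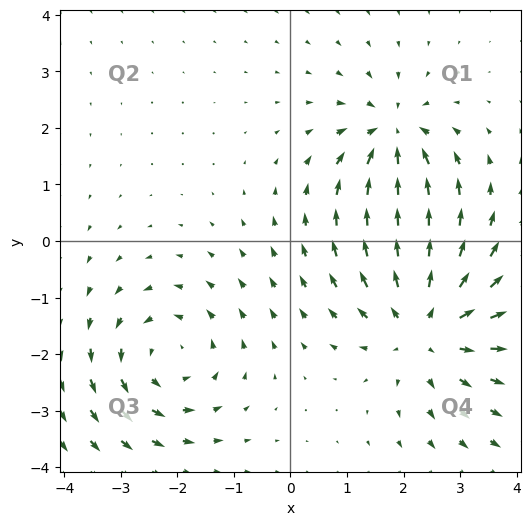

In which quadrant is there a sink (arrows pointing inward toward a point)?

The sink sits at approximately (1.8, 1.9), which lies in quadrant Q1. The divergence there is about -4, negative as expected for a sink.

Q1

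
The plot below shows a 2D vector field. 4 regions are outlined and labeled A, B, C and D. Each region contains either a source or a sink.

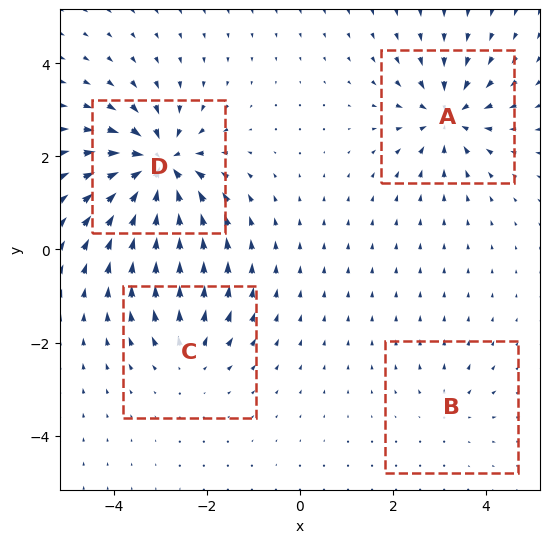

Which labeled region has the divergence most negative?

Divergence at each region's feature centre — A: about -6, B: about +2, C: about +4, D: about -9. Region D is most negative.

D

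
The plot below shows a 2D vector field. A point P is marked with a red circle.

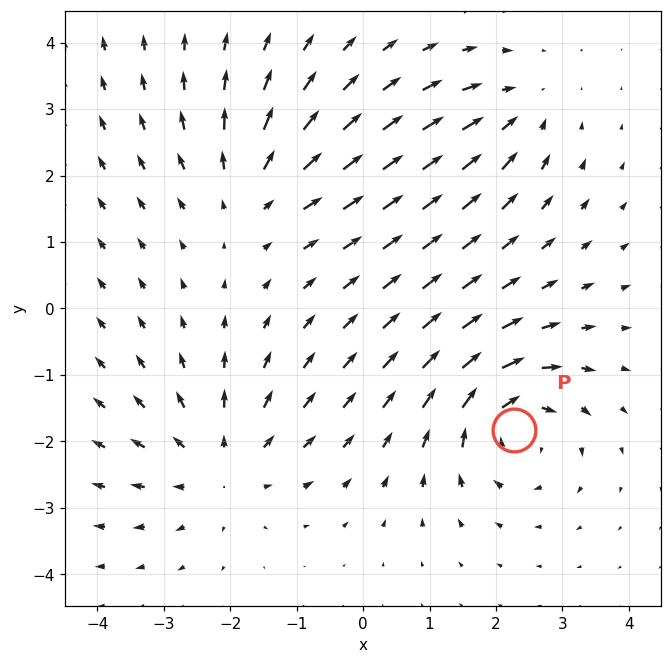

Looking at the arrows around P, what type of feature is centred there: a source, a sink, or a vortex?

vortex

At P (2.3, -1.8) the arrows circulate clockwise. Divergence ≈0, curl about -5 — near-zero divergence with nonzero curl is a vortex.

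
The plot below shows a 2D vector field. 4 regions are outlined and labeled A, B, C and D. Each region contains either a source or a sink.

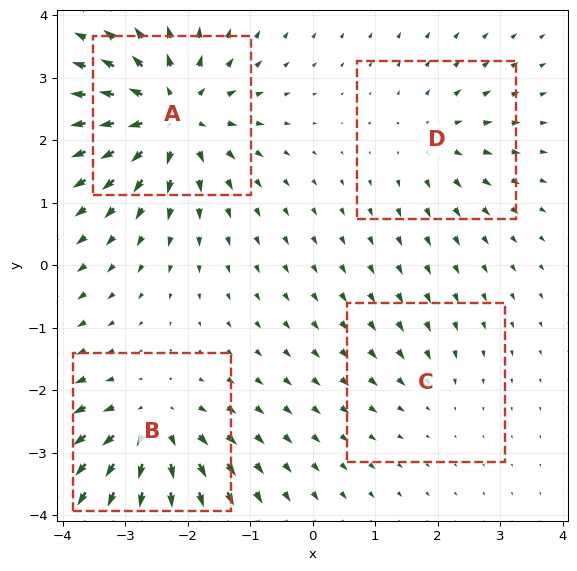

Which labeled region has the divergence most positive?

Divergence at each region's feature centre — A: about +8, B: about +6, C: about -2, D: about +4. Region A is most positive.

A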